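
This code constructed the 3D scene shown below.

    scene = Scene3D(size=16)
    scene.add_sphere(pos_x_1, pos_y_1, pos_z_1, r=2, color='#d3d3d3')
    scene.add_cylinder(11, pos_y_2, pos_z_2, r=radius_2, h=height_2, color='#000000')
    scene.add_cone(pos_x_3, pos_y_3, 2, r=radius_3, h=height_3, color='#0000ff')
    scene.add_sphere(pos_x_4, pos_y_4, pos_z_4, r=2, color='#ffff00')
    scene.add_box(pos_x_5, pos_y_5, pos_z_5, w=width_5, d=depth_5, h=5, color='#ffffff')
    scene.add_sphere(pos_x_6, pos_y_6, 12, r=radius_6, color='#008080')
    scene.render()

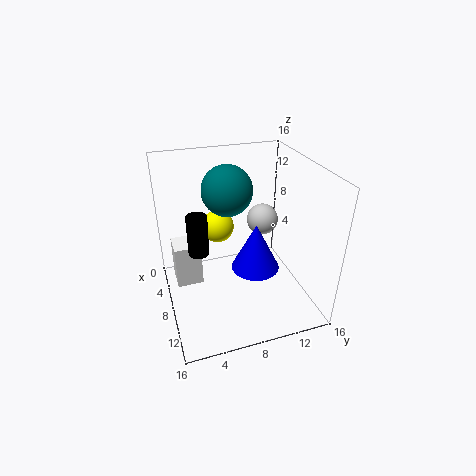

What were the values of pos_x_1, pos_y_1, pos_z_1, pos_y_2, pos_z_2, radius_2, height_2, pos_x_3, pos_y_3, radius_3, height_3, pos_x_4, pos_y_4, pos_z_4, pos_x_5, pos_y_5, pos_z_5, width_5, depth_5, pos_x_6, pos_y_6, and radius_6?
pos_x_1 = 3, pos_y_1 = 13, pos_z_1 = 7, pos_y_2 = 3, pos_z_2 = 9, radius_2 = 1, height_2 = 4, pos_x_3 = 6, pos_y_3 = 11, radius_3 = 3, height_3 = 6, pos_x_4 = 3, pos_y_4 = 7, pos_z_4 = 7, pos_x_5 = 4, pos_y_5 = 1, pos_z_5 = 2, width_5 = 3, depth_5 = 3, pos_x_6 = 4, pos_y_6 = 8, radius_6 = 3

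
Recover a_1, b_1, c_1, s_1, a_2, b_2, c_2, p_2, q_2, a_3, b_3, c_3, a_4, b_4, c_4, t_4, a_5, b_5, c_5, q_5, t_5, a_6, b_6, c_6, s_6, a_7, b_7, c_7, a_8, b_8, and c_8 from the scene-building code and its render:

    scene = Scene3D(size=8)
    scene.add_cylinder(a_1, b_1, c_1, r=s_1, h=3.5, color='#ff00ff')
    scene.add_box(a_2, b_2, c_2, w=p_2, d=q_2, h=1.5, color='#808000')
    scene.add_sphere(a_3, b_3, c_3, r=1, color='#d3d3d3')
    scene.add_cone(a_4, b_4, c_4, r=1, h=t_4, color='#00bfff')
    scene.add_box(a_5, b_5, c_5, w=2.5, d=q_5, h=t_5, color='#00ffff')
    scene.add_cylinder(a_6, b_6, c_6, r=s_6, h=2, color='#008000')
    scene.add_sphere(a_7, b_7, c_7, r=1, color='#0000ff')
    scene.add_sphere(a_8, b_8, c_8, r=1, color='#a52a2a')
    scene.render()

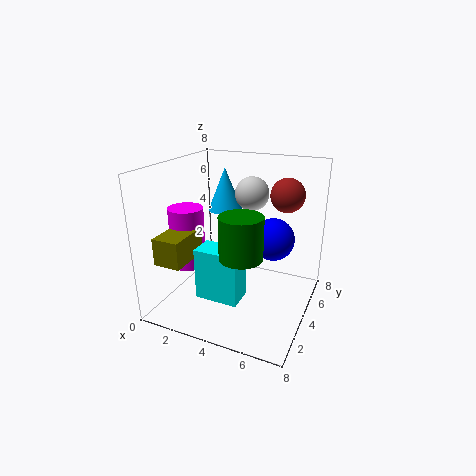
a_1 = 1; b_1 = 3.5; c_1 = 2; s_1 = 1; a_2 = 0.5; b_2 = 1; c_2 = 3; p_2 = 1.5; q_2 = 2.5; a_3 = 4; b_3 = 6; c_3 = 6; a_4 = 2.5; b_4 = 5.5; c_4 = 5; t_4 = 2.5; a_5 = 2; b_5 = 2.5; c_5 = 0.5; q_5 = 1.5; t_5 = 3; a_6 = 5.5; b_6 = 1; c_6 = 4.5; s_6 = 1; a_7 = 6.5; b_7 = 2.5; c_7 = 5; a_8 = 6; b_8 = 6.5; c_8 = 6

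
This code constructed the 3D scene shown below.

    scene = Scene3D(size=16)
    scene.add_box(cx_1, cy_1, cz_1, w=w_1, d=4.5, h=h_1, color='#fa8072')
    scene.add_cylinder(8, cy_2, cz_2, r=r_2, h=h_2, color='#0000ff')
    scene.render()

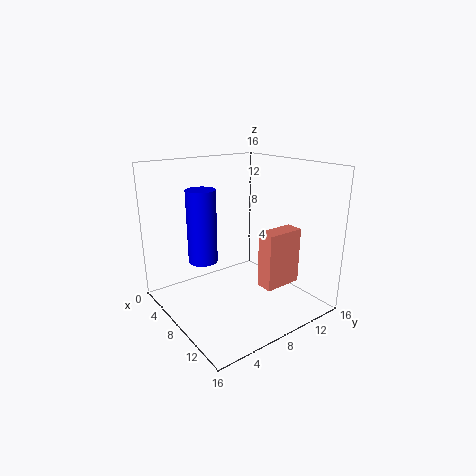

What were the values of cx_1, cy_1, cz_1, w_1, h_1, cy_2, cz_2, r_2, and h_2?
cx_1 = 9.5; cy_1 = 9.75; cz_1 = 2.25; w_1 = 2; h_1 = 6.5; cy_2 = 3.5; cz_2 = 6.5; r_2 = 1.5; h_2 = 7.5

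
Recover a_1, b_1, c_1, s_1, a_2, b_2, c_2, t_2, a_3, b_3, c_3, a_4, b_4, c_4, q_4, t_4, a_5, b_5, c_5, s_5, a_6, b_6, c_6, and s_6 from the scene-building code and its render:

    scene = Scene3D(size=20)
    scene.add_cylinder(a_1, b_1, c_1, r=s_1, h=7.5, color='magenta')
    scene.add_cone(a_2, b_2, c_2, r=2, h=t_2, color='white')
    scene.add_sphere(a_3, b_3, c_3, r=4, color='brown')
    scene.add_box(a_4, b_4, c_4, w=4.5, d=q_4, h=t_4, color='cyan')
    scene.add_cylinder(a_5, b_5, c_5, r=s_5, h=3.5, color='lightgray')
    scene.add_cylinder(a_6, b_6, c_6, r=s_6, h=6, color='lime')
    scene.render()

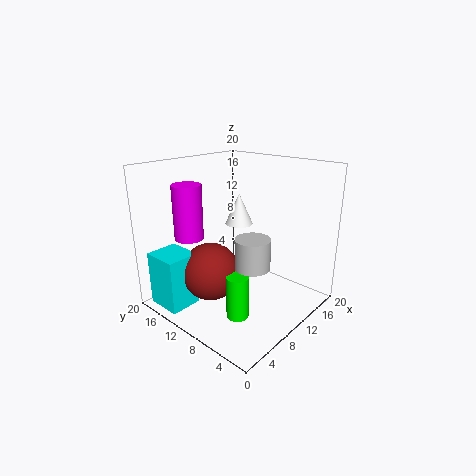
a_1 = 5.5
b_1 = 15
c_1 = 10
s_1 = 2
a_2 = 12.5
b_2 = 12
c_2 = 11
t_2 = 4.5
a_3 = 6.5
b_3 = 12
c_3 = 5.5
a_4 = 0.5
b_4 = 13
c_4 = 1
q_4 = 5
t_4 = 7.5
a_5 = 4.5
b_5 = 3
c_5 = 10
s_5 = 2
a_6 = 6.5
b_6 = 7
c_6 = 0.5
s_6 = 1.5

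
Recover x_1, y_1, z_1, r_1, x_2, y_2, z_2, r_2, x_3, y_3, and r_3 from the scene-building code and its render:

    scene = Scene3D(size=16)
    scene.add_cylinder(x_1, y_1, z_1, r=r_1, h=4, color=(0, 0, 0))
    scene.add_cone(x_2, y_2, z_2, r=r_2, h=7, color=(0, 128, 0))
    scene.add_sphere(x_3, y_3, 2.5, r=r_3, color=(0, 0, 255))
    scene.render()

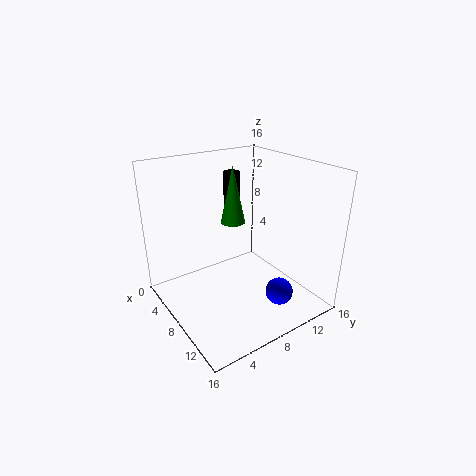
x_1 = 3
y_1 = 10.5
z_1 = 10
r_1 = 1
x_2 = 4
y_2 = 10
z_2 = 8
r_2 = 1.5
x_3 = 12.5
y_3 = 10.5
r_3 = 1.5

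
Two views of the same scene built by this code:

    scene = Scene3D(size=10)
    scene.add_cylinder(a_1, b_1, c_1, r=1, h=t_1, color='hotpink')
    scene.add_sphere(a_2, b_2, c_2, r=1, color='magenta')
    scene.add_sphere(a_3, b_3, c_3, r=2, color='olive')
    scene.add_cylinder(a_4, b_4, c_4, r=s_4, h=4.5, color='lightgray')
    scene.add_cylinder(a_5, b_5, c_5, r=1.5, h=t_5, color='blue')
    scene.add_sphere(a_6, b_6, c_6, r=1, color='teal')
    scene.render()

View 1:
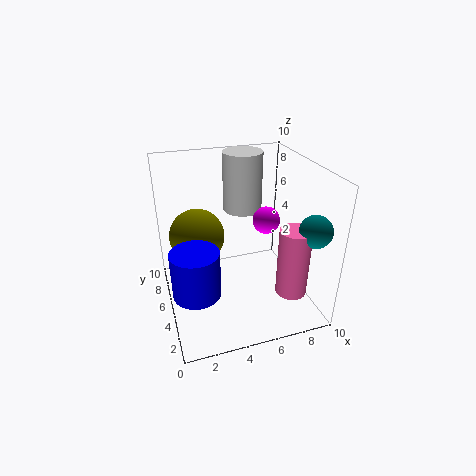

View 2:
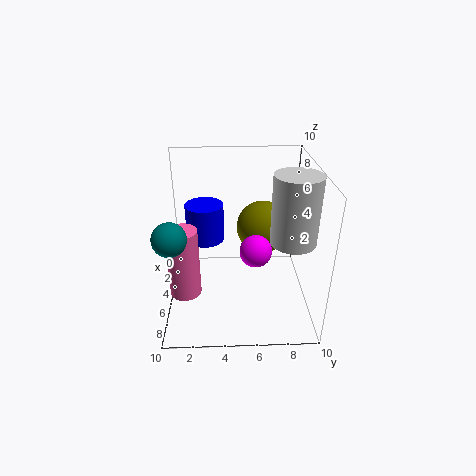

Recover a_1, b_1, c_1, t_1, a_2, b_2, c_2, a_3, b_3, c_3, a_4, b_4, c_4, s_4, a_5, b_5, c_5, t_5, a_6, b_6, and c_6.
a_1 = 7.5
b_1 = 1.5
c_1 = 2.5
t_1 = 4.5
a_2 = 7.5
b_2 = 6
c_2 = 5.5
a_3 = 2.5
b_3 = 7
c_3 = 4.5
a_4 = 6.5
b_4 = 8.5
c_4 = 5.5
s_4 = 1.5
a_5 = 1.5
b_5 = 2.5
c_5 = 3
t_5 = 3
a_6 = 8.5
b_6 = 1
c_6 = 7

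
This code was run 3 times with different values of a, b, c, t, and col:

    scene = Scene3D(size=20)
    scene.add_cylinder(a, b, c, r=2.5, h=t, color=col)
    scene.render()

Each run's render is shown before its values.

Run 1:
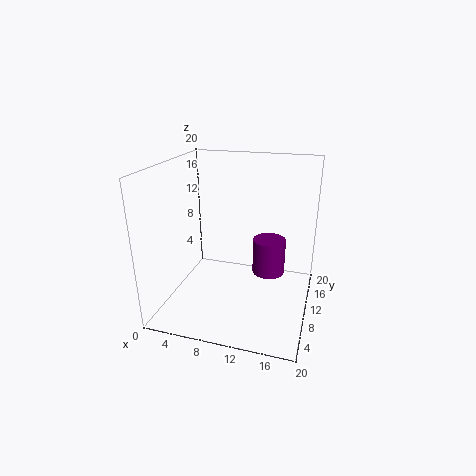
a = 13.5; b = 15; c = 2.5; t = 5.5; col = 'purple'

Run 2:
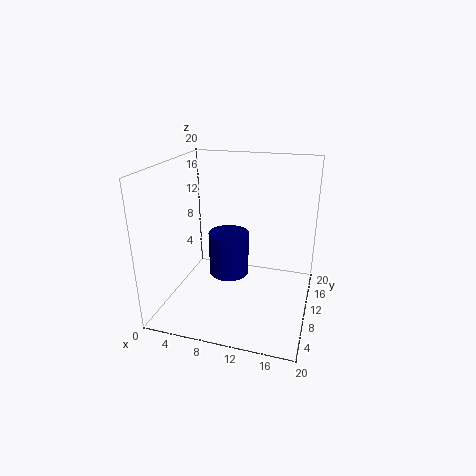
a = 10; b = 6; c = 7; t = 5.5; col = 'navy'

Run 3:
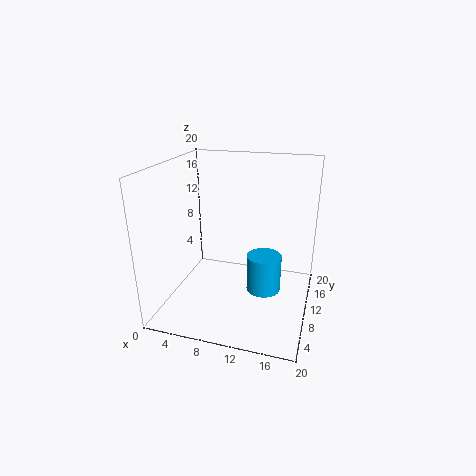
a = 13.5; b = 11.5; c = 1.5; t = 5.5; col = 'deepskyblue'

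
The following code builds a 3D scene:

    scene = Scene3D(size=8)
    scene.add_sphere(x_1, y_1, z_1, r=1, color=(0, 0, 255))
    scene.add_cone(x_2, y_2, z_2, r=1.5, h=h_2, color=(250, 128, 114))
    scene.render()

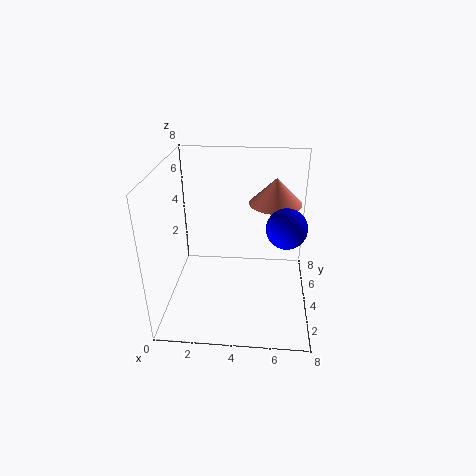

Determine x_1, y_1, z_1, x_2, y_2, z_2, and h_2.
x_1 = 6.5, y_1 = 2.5, z_1 = 5.5, x_2 = 6, y_2 = 5.5, z_2 = 5.5, h_2 = 1.5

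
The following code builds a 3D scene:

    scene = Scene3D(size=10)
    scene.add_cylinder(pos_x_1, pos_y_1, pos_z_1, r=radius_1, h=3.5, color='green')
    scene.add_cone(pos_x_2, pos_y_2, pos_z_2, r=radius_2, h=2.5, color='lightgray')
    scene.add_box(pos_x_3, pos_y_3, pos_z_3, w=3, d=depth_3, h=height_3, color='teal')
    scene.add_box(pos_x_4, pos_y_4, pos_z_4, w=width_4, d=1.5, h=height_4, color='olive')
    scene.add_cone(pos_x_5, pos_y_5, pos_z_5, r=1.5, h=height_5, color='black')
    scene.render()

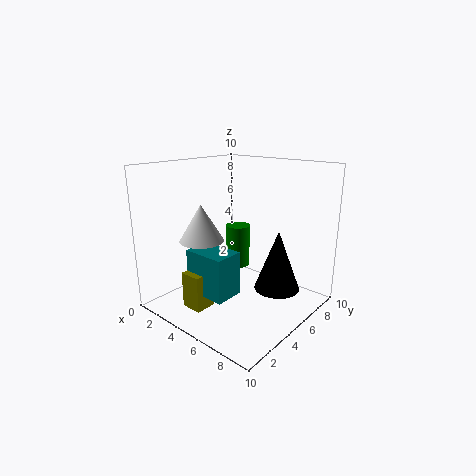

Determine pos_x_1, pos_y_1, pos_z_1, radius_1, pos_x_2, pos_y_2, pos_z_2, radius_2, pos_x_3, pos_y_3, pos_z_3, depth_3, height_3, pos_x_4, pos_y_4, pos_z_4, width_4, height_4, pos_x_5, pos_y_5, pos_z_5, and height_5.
pos_x_1 = 2
pos_y_1 = 8.5
pos_z_1 = 1
radius_1 = 1
pos_x_2 = 3.5
pos_y_2 = 3
pos_z_2 = 5
radius_2 = 1.5
pos_x_3 = 3
pos_y_3 = 2
pos_z_3 = 1.5
depth_3 = 2
height_3 = 3
pos_x_4 = 3
pos_y_4 = 1.5
pos_z_4 = 0.5
width_4 = 1.5
height_4 = 2.5
pos_x_5 = 8
pos_y_5 = 5.5
pos_z_5 = 2
height_5 = 4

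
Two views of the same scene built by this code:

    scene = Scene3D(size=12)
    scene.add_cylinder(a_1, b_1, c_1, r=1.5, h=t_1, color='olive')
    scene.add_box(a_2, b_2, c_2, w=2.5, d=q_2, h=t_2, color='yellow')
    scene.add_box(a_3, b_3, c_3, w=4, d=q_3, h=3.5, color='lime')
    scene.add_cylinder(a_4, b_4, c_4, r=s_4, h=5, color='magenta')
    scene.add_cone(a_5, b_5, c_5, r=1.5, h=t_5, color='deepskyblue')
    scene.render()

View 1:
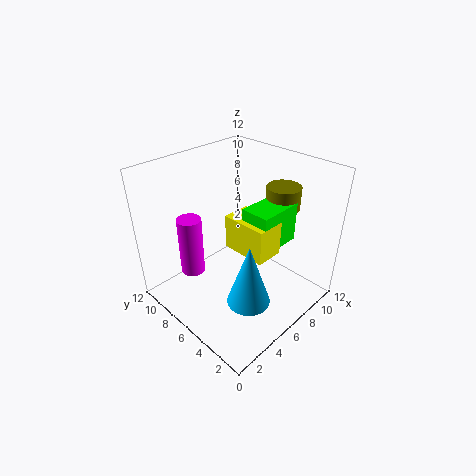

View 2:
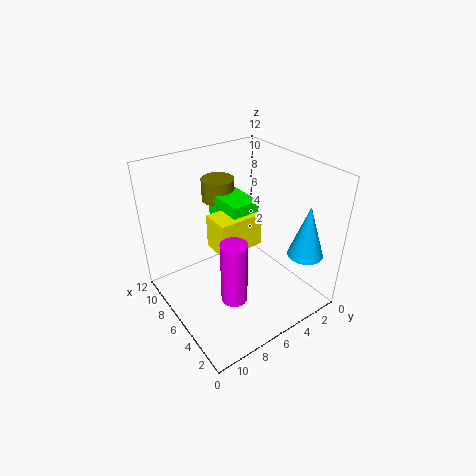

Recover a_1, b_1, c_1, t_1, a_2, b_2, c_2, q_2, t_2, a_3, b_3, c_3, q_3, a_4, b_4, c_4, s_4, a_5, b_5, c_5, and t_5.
a_1 = 10.5; b_1 = 5; c_1 = 7.5; t_1 = 2; a_2 = 6; b_2 = 3.5; c_2 = 4.5; q_2 = 4; t_2 = 3; a_3 = 6.5; b_3 = 3.5; c_3 = 5; q_3 = 2.5; a_4 = 3; b_4 = 8.5; c_4 = 3; s_4 = 1; a_5 = 2.5; b_5 = 1.5; c_5 = 4.5; t_5 = 4.5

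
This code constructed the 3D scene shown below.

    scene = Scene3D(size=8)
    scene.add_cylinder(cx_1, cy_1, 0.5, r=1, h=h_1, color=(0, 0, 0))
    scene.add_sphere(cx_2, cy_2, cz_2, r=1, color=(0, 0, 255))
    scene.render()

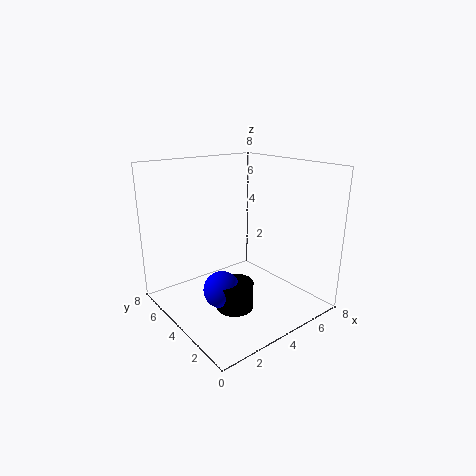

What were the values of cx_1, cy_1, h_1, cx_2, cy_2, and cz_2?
cx_1 = 3, cy_1 = 3, h_1 = 1.5, cx_2 = 2.5, cy_2 = 3.5, cz_2 = 1.5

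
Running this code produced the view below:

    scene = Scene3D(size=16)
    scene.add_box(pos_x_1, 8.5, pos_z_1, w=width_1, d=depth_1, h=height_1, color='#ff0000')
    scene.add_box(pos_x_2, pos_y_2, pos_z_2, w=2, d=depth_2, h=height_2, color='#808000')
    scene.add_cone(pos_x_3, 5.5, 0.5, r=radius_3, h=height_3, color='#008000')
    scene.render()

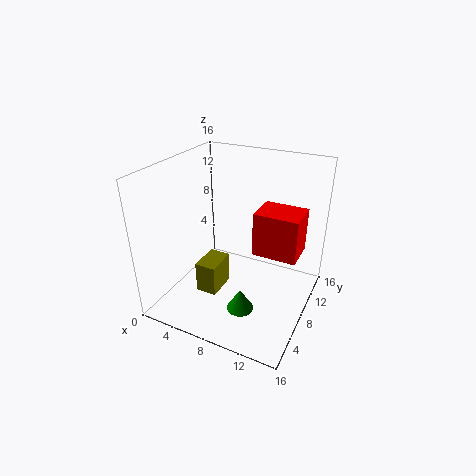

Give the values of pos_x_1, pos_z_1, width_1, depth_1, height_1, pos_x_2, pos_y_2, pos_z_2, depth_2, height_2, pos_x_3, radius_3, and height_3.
pos_x_1 = 9.5, pos_z_1 = 6, width_1 = 5, depth_1 = 4, height_1 = 5, pos_x_2 = 7, pos_y_2 = 1, pos_z_2 = 5.5, depth_2 = 3, height_2 = 3, pos_x_3 = 9.5, radius_3 = 1.5, height_3 = 2.5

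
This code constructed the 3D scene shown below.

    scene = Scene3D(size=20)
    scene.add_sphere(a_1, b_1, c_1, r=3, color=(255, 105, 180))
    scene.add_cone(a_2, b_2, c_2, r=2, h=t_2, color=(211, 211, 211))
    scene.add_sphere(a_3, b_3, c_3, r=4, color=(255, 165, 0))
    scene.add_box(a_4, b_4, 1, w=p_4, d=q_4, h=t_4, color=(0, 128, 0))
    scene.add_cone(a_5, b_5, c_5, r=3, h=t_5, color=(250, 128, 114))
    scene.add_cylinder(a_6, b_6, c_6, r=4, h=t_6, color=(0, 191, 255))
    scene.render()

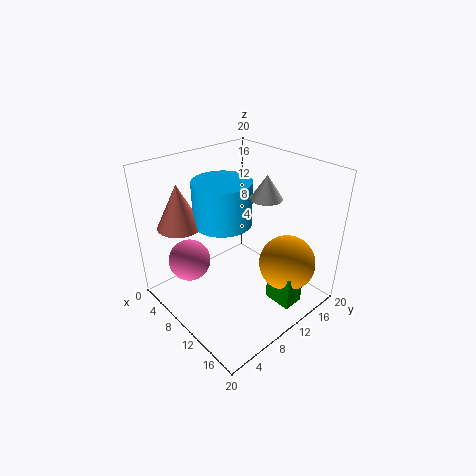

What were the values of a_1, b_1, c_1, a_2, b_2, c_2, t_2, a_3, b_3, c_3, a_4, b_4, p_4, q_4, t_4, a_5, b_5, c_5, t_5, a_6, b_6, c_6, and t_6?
a_1 = 5; b_1 = 5; c_1 = 6; a_2 = 14; b_2 = 11; c_2 = 17; t_2 = 3; a_3 = 15; b_3 = 15; c_3 = 6; a_4 = 14; b_4 = 12; p_4 = 4; q_4 = 3; t_4 = 5; a_5 = 5; b_5 = 4; c_5 = 12; t_5 = 6; a_6 = 8; b_6 = 9; c_6 = 12; t_6 = 6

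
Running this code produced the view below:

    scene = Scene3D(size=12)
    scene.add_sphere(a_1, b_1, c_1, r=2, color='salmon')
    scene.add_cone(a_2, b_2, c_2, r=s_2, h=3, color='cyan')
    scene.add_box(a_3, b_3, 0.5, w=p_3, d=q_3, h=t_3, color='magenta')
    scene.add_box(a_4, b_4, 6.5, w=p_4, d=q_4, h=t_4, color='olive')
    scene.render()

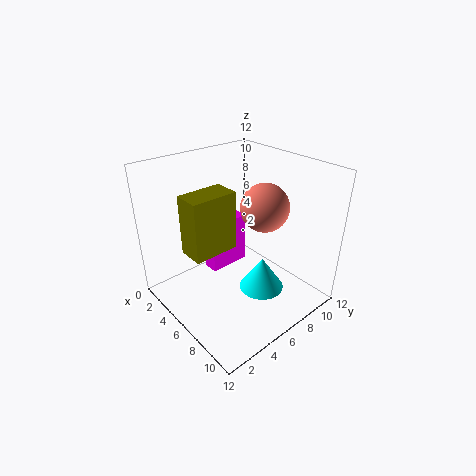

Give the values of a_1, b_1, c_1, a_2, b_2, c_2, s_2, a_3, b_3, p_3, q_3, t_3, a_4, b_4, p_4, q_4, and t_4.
a_1 = 7; b_1 = 8; c_1 = 8.5; a_2 = 7; b_2 = 8; c_2 = 0.5; s_2 = 2; a_3 = 1; b_3 = 6; p_3 = 1.5; q_3 = 4; t_3 = 5; a_4 = 5.5; b_4 = 1; p_4 = 2; q_4 = 3.5; t_4 = 4.5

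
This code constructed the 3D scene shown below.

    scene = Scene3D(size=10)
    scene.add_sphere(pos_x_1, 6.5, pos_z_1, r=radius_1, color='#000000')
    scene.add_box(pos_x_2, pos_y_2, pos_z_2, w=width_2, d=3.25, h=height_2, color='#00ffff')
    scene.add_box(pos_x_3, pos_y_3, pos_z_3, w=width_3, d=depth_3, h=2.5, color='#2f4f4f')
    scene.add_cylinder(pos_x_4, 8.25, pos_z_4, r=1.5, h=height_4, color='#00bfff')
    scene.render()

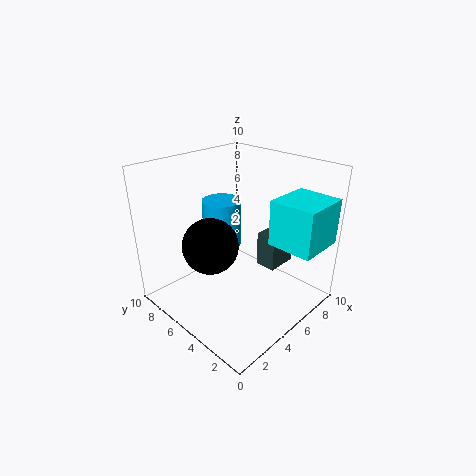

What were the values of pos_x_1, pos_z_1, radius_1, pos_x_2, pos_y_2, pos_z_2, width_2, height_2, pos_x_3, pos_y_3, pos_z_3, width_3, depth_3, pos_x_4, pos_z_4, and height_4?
pos_x_1 = 3.75
pos_z_1 = 4.25
radius_1 = 2
pos_x_2 = 6.5
pos_y_2 = 0.25
pos_z_2 = 4.5
width_2 = 3.5
height_2 = 3.25
pos_x_3 = 6.5
pos_y_3 = 3
pos_z_3 = 2.5
width_3 = 2.25
depth_3 = 1.5
pos_x_4 = 6.5
pos_z_4 = 2.75
height_4 = 3.75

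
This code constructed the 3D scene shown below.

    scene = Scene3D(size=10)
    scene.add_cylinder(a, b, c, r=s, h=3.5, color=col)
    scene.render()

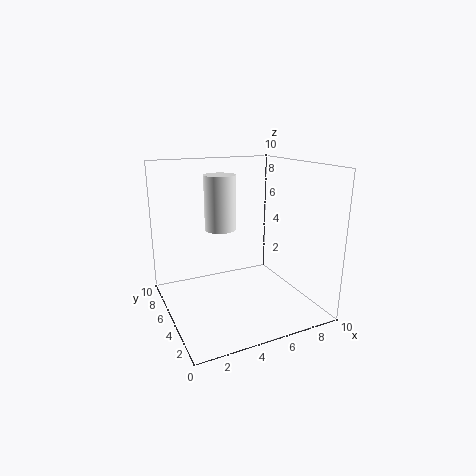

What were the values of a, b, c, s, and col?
a = 3.5; b = 4.5; c = 6; s = 1; col = 'white'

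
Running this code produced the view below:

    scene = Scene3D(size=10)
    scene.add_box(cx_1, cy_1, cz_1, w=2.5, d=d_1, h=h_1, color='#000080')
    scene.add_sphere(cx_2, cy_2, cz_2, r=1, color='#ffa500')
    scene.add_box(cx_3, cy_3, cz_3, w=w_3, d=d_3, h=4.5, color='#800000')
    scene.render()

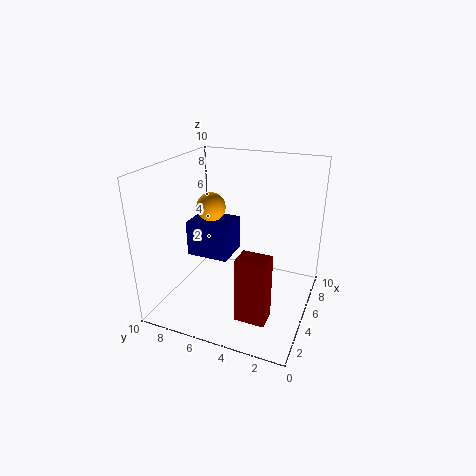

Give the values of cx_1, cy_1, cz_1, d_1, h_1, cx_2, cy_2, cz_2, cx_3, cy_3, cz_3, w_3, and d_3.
cx_1 = 4; cy_1 = 5.5; cz_1 = 3.5; d_1 = 3; h_1 = 2.5; cx_2 = 5; cy_2 = 7; cz_2 = 7; cx_3 = 2; cy_3 = 2; cz_3 = 0.5; w_3 = 1.5; d_3 = 2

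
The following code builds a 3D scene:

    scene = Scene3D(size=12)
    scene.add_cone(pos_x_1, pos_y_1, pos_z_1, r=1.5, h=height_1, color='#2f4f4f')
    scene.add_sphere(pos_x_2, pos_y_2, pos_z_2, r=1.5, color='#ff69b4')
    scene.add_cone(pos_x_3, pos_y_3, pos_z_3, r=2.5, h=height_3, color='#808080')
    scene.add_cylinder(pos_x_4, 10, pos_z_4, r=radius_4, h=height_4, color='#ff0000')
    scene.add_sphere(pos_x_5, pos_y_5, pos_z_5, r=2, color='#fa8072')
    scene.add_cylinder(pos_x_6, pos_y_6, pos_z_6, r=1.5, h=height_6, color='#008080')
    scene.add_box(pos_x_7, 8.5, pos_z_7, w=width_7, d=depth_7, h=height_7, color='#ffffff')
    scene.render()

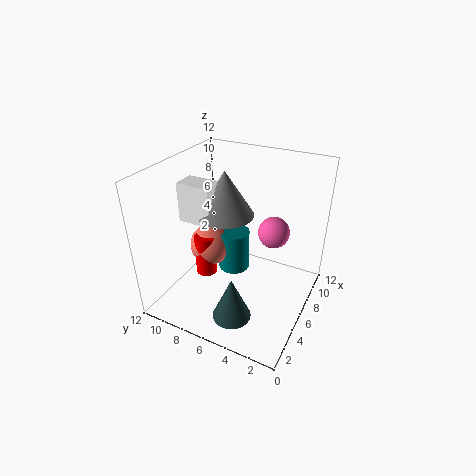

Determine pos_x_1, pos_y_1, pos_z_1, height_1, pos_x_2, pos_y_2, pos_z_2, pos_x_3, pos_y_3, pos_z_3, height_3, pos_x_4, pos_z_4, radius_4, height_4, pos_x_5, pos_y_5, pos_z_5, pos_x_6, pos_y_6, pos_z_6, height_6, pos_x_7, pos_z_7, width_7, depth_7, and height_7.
pos_x_1 = 2
pos_y_1 = 4.5
pos_z_1 = 1.5
height_1 = 3.5
pos_x_2 = 10.5
pos_y_2 = 4.5
pos_z_2 = 4.5
pos_x_3 = 7.5
pos_y_3 = 8
pos_z_3 = 7
height_3 = 4
pos_x_4 = 7
pos_z_4 = 0.5
radius_4 = 1
height_4 = 4
pos_x_5 = 8
pos_y_5 = 10
pos_z_5 = 3
pos_x_6 = 9
pos_y_6 = 8
pos_z_6 = 0.5
height_6 = 4
pos_x_7 = 5.5
pos_z_7 = 6.5
width_7 = 2
depth_7 = 3
height_7 = 3.5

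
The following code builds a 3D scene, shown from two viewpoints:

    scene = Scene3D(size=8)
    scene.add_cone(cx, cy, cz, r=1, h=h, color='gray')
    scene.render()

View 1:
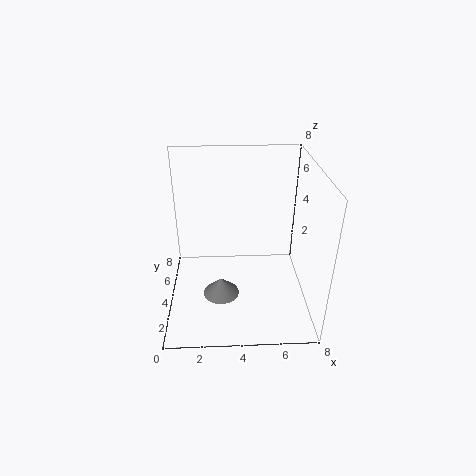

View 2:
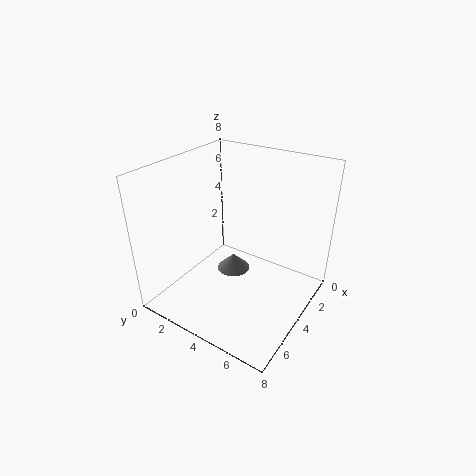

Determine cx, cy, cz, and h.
cx = 3
cy = 3
cz = 1
h = 1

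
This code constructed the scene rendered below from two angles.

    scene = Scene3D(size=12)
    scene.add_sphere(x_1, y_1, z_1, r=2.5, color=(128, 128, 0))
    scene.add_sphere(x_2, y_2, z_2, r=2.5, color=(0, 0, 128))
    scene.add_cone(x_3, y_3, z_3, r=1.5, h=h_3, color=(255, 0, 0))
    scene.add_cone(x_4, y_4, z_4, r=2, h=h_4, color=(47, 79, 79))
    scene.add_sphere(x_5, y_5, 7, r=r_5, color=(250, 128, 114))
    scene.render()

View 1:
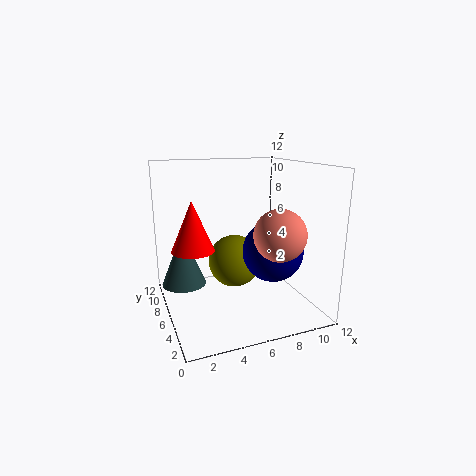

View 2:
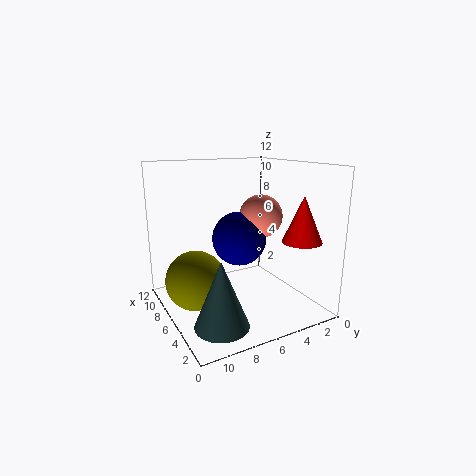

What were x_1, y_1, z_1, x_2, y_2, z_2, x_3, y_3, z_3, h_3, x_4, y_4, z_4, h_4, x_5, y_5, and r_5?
x_1 = 7; y_1 = 9.5; z_1 = 2.5; x_2 = 8.5; y_2 = 4.5; z_2 = 5; x_3 = 1.5; y_3 = 3; z_3 = 6.5; h_3 = 3.5; x_4 = 2; y_4 = 9.5; z_4 = 1; h_4 = 5; x_5 = 8; y_5 = 2.5; r_5 = 2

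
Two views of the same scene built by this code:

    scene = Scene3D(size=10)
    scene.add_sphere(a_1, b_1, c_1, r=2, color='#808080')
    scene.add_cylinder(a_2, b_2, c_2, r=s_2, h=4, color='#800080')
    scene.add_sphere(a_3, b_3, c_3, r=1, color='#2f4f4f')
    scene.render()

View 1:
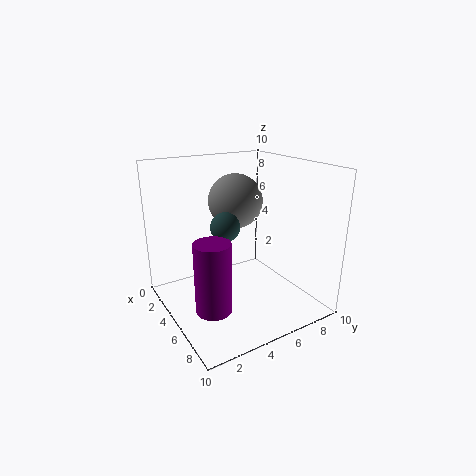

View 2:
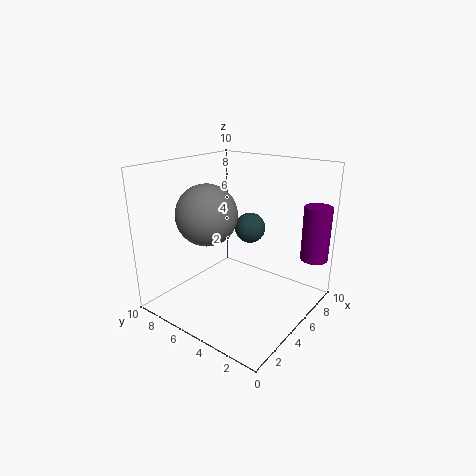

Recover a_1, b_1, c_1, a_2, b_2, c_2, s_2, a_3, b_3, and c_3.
a_1 = 3; b_1 = 6; c_1 = 7; a_2 = 9; b_2 = 1; c_2 = 3; s_2 = 1; a_3 = 5; b_3 = 4; c_3 = 6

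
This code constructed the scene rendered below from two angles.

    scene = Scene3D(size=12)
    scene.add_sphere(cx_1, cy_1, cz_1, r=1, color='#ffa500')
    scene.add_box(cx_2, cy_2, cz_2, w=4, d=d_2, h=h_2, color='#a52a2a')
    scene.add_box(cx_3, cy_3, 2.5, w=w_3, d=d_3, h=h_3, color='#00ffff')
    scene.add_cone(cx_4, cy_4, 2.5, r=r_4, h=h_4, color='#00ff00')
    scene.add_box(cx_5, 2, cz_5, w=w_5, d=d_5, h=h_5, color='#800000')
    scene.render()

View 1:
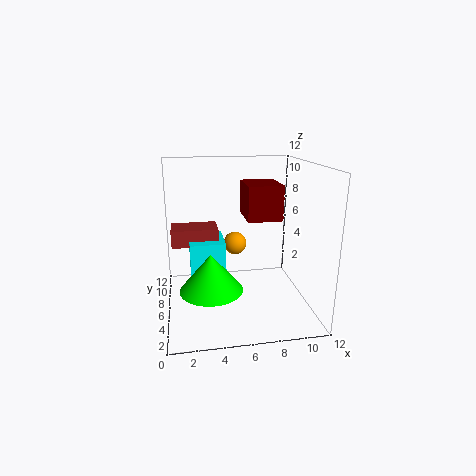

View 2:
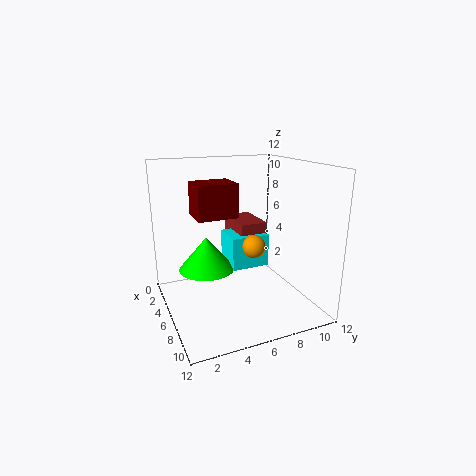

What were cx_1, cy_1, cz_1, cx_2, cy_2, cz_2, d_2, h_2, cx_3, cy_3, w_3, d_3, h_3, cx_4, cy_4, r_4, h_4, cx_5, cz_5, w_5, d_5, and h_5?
cx_1 = 6; cy_1 = 7.5; cz_1 = 5; cx_2 = 0.5; cy_2 = 7; cz_2 = 5; d_2 = 2.5; h_2 = 1.5; cx_3 = 2; cy_3 = 6; w_3 = 3; d_3 = 3.5; h_3 = 3; cx_4 = 3.5; cy_4 = 4; r_4 = 2.5; h_4 = 3; cx_5 = 6; cz_5 = 8.5; w_5 = 2.5; d_5 = 3; h_5 = 2.5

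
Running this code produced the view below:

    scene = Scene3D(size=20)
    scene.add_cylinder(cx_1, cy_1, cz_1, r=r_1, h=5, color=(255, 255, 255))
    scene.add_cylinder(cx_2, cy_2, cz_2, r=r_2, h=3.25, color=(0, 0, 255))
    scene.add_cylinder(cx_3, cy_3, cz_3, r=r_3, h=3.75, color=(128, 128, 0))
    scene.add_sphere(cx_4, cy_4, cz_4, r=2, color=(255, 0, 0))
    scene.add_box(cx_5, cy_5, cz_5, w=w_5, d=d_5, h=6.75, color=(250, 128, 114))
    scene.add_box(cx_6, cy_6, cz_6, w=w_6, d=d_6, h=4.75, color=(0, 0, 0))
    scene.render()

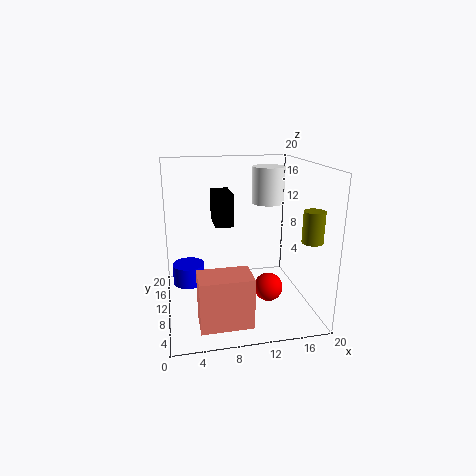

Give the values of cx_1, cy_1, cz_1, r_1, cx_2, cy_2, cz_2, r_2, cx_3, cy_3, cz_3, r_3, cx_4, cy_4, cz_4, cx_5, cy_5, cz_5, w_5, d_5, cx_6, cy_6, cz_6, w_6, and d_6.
cx_1 = 14.5
cy_1 = 11.25
cz_1 = 14.5
r_1 = 2.25
cx_2 = 3.25
cy_2 = 16.5
cz_2 = 0.5
r_2 = 2.5
cx_3 = 17
cy_3 = 1.5
cz_3 = 12
r_3 = 1.25
cx_4 = 14
cy_4 = 8
cz_4 = 3
cx_5 = 3.75
cy_5 = 2
cz_5 = 0.75
w_5 = 6.75
d_5 = 4.25
cx_6 = 7.25
cy_6 = 12.5
cz_6 = 10.75
w_6 = 2.75
d_6 = 5.5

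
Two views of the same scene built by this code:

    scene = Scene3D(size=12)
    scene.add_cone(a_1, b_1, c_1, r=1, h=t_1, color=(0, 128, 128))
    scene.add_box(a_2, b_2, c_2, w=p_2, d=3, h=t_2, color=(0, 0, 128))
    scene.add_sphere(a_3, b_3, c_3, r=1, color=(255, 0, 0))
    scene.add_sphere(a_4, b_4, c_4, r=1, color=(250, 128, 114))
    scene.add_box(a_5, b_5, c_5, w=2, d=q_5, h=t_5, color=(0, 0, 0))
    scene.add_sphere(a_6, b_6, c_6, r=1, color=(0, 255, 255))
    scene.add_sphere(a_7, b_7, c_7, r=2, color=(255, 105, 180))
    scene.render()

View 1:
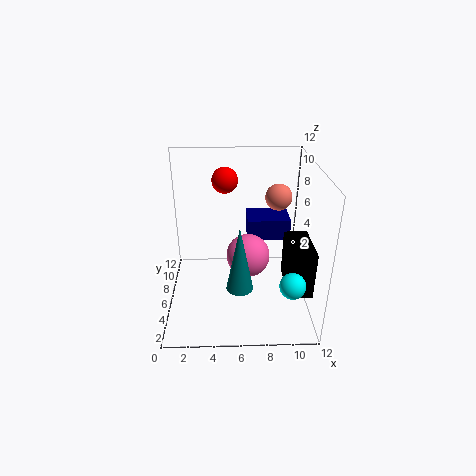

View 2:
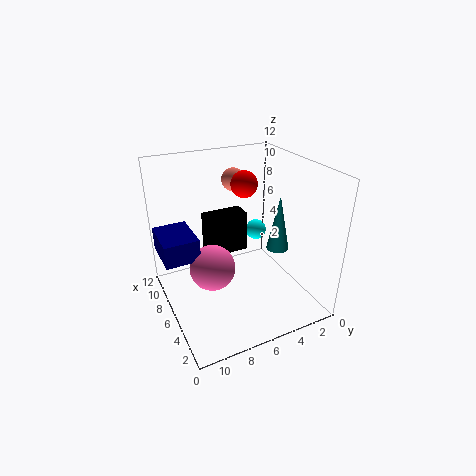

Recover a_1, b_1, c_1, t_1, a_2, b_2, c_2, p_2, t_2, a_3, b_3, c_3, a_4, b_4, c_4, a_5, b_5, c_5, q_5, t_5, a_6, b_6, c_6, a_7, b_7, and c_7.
a_1 = 6
b_1 = 2
c_1 = 4
t_1 = 5
a_2 = 7
b_2 = 9
c_2 = 4
p_2 = 4
t_2 = 2
a_3 = 5
b_3 = 6
c_3 = 11
a_4 = 9
b_4 = 5
c_4 = 10
a_5 = 10
b_5 = 3
c_5 = 2
q_5 = 4
t_5 = 4
a_6 = 10
b_6 = 2
c_6 = 4
a_7 = 7
b_7 = 8
c_7 = 3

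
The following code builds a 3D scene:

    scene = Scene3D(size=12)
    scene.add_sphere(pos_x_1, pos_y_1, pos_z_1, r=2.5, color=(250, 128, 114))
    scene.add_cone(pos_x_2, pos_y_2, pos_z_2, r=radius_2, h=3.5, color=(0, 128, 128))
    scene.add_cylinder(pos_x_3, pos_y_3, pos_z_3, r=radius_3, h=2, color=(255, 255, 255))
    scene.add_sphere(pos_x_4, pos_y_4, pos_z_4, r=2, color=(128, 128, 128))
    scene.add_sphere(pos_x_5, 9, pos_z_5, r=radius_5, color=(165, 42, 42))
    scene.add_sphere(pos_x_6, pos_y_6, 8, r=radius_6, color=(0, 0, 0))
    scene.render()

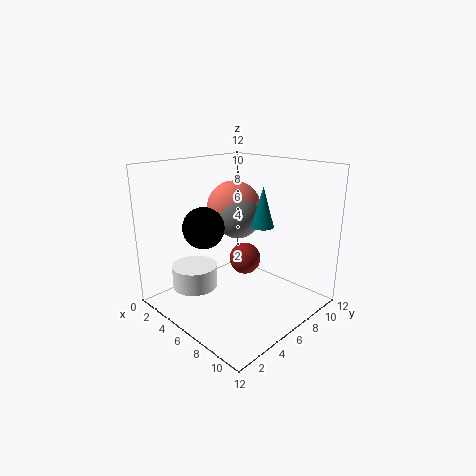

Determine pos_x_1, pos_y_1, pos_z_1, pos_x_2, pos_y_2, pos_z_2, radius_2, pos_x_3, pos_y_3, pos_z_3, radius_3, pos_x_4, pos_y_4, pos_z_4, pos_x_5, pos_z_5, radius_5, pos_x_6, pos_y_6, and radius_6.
pos_x_1 = 3
pos_y_1 = 8.5
pos_z_1 = 7.5
pos_x_2 = 6.5
pos_y_2 = 8.5
pos_z_2 = 6.5
radius_2 = 1
pos_x_3 = 2.5
pos_y_3 = 4
pos_z_3 = 1
radius_3 = 2
pos_x_4 = 4
pos_y_4 = 8
pos_z_4 = 7
pos_x_5 = 4
pos_z_5 = 2.5
radius_5 = 1.5
pos_x_6 = 6.5
pos_y_6 = 2
radius_6 = 1.5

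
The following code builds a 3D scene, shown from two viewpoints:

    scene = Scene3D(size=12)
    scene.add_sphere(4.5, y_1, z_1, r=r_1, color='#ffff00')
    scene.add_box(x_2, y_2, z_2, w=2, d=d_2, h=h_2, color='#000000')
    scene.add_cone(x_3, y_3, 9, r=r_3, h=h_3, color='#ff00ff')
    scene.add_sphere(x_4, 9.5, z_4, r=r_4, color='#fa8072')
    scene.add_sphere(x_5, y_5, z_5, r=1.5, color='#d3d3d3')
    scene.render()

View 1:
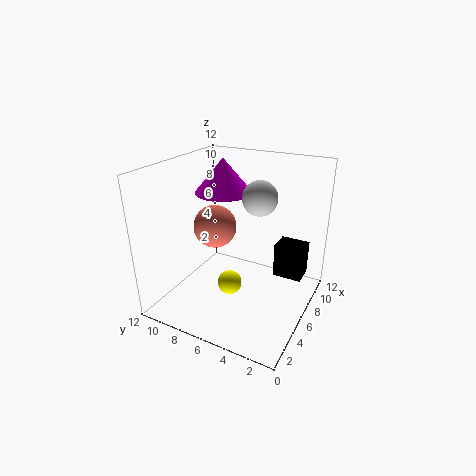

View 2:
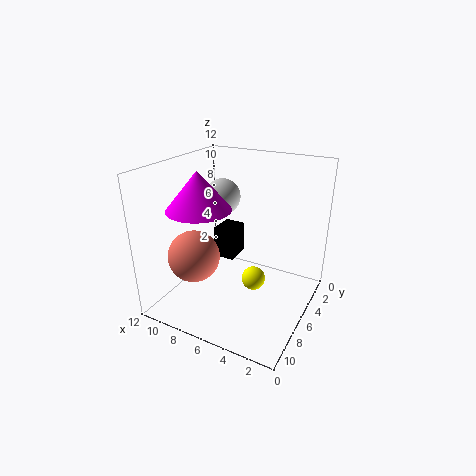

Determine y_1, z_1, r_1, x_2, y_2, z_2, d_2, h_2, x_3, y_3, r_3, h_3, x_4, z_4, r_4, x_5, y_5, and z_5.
y_1 = 6
z_1 = 2.5
r_1 = 1
x_2 = 8
y_2 = 1
z_2 = 2
d_2 = 2.5
h_2 = 3
x_3 = 8
y_3 = 8.5
r_3 = 2.5
h_3 = 3
x_4 = 8
z_4 = 5.5
r_4 = 2
x_5 = 8
y_5 = 5
z_5 = 9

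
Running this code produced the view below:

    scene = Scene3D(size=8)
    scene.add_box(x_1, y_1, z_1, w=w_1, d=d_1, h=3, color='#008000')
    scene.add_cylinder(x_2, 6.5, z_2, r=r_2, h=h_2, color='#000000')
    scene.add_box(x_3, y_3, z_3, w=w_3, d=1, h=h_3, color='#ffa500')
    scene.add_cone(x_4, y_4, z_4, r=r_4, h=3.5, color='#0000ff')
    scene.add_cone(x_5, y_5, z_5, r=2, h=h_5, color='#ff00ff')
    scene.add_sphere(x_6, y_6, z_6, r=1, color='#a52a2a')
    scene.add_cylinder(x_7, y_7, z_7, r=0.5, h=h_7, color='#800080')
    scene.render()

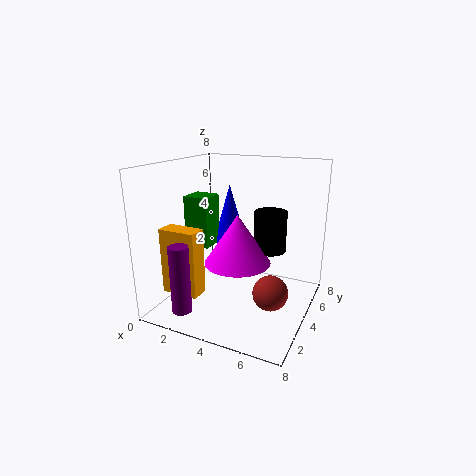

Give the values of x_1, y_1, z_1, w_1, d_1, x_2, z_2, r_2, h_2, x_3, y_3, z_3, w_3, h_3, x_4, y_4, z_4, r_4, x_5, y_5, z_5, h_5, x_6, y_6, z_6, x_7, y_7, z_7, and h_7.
x_1 = 0.5; y_1 = 4; z_1 = 3; w_1 = 1.5; d_1 = 1.5; x_2 = 5; z_2 = 2.5; r_2 = 1; h_2 = 2.5; x_3 = 1; y_3 = 1; z_3 = 1.5; w_3 = 2; h_3 = 3.5; x_4 = 2.5; y_4 = 6; z_4 = 3; r_4 = 1; x_5 = 3.5; y_5 = 5; z_5 = 2; h_5 = 3; x_6 = 6; y_6 = 4; z_6 = 1; x_7 = 2.5; y_7 = 0.5; z_7 = 1; h_7 = 3.5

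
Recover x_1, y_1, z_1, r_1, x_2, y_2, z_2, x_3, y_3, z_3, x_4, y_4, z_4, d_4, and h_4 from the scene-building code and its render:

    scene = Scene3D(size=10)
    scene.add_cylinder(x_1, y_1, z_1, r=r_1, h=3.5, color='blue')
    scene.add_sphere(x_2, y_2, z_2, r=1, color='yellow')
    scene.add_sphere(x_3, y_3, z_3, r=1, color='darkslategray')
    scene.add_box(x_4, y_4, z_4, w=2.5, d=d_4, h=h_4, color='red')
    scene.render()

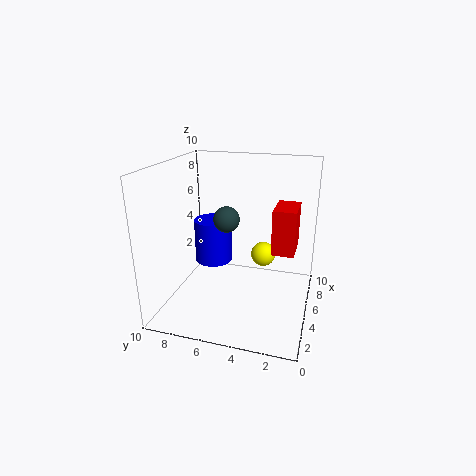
x_1 = 8
y_1 = 8
z_1 = 1.5
r_1 = 1.5
x_2 = 9
y_2 = 4
z_2 = 2
x_3 = 7
y_3 = 6.5
z_3 = 5.5
x_4 = 4
y_4 = 1
z_4 = 4.5
d_4 = 1.5
h_4 = 3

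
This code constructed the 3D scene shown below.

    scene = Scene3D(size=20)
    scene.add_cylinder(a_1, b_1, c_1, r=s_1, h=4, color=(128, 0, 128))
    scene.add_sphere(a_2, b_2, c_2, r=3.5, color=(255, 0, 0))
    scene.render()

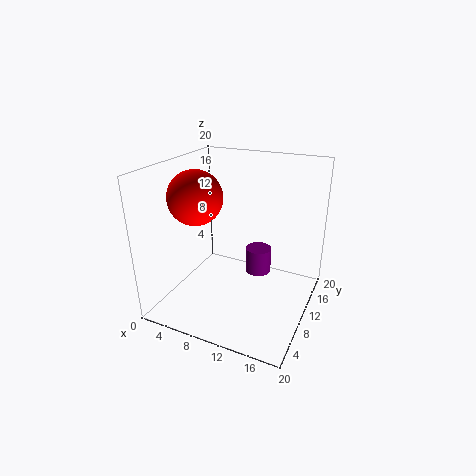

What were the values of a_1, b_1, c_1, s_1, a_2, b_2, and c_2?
a_1 = 11; b_1 = 15.5; c_1 = 2; s_1 = 2; a_2 = 6; b_2 = 6; c_2 = 16.5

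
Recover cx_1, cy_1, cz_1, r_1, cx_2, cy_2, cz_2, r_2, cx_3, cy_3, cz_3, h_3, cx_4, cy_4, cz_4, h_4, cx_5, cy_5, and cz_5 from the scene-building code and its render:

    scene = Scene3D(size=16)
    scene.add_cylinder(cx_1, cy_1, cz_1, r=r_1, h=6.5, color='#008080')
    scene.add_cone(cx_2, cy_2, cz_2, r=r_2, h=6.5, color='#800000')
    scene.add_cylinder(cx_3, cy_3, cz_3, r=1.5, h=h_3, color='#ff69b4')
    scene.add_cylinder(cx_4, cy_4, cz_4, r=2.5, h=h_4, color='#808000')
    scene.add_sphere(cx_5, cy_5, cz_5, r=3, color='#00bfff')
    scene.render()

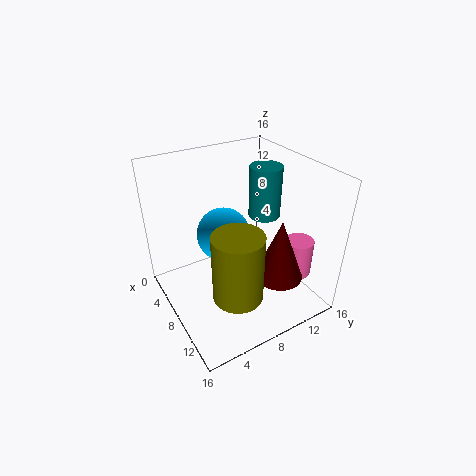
cx_1 = 4.5
cy_1 = 14
cz_1 = 7.5
r_1 = 2
cx_2 = 13
cy_2 = 10
cz_2 = 5.5
r_2 = 2.5
cx_3 = 13
cy_3 = 12.5
cz_3 = 5
h_3 = 4
cx_4 = 13
cy_4 = 5
cz_4 = 5
h_4 = 7
cx_5 = 6.5
cy_5 = 7
cz_5 = 8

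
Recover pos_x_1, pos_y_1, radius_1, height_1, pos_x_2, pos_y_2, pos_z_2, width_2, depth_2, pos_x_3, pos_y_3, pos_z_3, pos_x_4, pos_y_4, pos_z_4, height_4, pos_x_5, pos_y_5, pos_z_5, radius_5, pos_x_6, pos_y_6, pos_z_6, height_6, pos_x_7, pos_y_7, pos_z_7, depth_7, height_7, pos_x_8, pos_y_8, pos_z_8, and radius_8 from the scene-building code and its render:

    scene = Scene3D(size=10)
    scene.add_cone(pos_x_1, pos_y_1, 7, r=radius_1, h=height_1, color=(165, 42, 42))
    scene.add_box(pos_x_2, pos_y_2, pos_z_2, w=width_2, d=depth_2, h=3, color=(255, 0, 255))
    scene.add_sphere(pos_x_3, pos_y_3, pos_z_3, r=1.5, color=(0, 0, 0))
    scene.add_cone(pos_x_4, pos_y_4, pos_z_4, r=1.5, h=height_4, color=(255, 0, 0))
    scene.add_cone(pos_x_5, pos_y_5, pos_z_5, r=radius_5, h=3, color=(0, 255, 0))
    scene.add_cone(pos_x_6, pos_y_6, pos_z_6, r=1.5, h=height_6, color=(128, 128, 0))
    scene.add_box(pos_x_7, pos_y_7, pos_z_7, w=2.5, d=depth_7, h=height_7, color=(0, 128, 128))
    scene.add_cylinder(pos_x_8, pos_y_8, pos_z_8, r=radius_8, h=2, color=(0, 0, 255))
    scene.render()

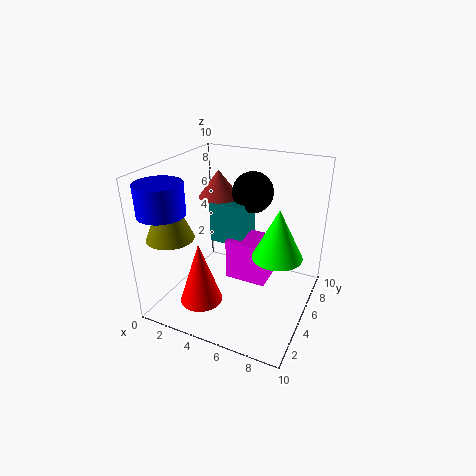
pos_x_1 = 2.5; pos_y_1 = 7; radius_1 = 1.5; height_1 = 2; pos_x_2 = 4; pos_y_2 = 5; pos_z_2 = 1.5; width_2 = 3; depth_2 = 2.5; pos_x_3 = 5; pos_y_3 = 7.5; pos_z_3 = 7.5; pos_x_4 = 3; pos_y_4 = 3; pos_z_4 = 0.5; height_4 = 4.5; pos_x_5 = 8.5; pos_y_5 = 3; pos_z_5 = 5.5; radius_5 = 1.5; pos_x_6 = 2; pos_y_6 = 1.5; pos_z_6 = 6; height_6 = 3.5; pos_x_7 = 2.5; pos_y_7 = 5.5; pos_z_7 = 4; depth_7 = 2.5; height_7 = 3; pos_x_8 = 1.5; pos_y_8 = 1.5; pos_z_8 = 7.5; radius_8 = 1.5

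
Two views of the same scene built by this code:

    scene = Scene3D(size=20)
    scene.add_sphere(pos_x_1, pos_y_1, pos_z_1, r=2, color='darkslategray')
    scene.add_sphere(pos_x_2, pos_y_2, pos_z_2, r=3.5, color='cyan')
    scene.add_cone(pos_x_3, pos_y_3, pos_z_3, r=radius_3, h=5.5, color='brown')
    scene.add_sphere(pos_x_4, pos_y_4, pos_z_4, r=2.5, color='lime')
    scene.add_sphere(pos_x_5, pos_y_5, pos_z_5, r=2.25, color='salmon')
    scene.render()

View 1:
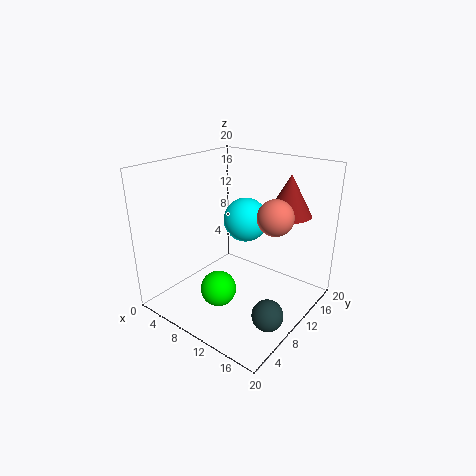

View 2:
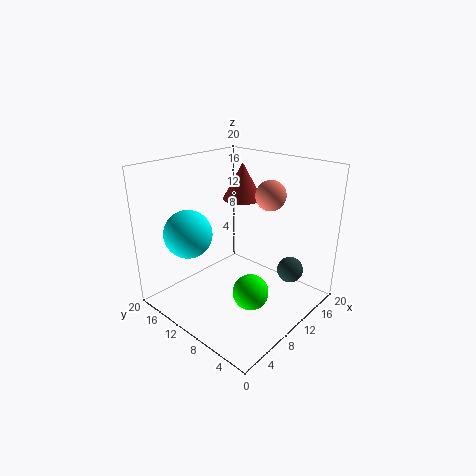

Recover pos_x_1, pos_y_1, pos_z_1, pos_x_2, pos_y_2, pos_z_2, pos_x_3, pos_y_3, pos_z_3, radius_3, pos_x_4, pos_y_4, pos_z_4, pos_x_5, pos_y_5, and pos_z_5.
pos_x_1 = 17.75, pos_y_1 = 6, pos_z_1 = 3, pos_x_2 = 6.5, pos_y_2 = 16.5, pos_z_2 = 9.75, pos_x_3 = 15.5, pos_y_3 = 14, pos_z_3 = 13.5, radius_3 = 3, pos_x_4 = 9, pos_y_4 = 6.75, pos_z_4 = 3, pos_x_5 = 16.25, pos_y_5 = 9.25, pos_z_5 = 14.75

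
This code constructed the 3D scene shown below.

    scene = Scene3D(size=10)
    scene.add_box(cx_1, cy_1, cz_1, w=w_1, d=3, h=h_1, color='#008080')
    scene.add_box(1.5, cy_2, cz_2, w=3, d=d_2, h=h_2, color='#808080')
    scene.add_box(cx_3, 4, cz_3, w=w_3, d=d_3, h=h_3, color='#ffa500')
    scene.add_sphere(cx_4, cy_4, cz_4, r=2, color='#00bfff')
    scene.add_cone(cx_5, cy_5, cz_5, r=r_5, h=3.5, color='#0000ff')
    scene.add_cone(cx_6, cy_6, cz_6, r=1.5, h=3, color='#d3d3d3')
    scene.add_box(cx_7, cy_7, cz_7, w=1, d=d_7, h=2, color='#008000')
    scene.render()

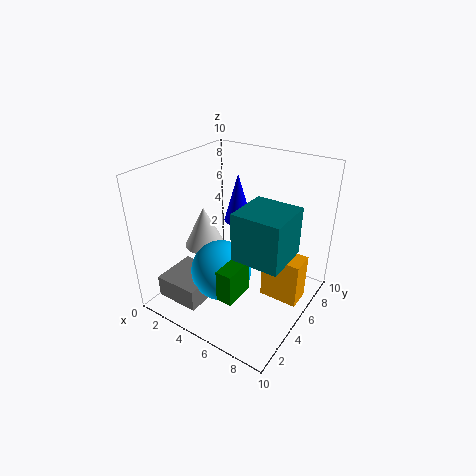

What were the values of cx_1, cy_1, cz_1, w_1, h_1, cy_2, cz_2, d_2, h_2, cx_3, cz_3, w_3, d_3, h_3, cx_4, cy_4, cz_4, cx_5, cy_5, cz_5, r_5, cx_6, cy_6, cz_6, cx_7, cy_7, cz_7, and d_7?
cx_1 = 6.5, cy_1 = 2, cz_1 = 5.5, w_1 = 3, h_1 = 3, cy_2 = 0.5, cz_2 = 1.5, d_2 = 3, h_2 = 1.5, cx_3 = 7.5, cz_3 = 2, w_3 = 2.5, d_3 = 1.5, h_3 = 3, cx_4 = 5, cy_4 = 3, cz_4 = 3.5, cx_5 = 4, cy_5 = 6.5, cz_5 = 5.5, r_5 = 1, cx_6 = 2, cy_6 = 5, cz_6 = 3.5, cx_7 = 6.5, cy_7 = 0.5, cz_7 = 3.5, d_7 = 2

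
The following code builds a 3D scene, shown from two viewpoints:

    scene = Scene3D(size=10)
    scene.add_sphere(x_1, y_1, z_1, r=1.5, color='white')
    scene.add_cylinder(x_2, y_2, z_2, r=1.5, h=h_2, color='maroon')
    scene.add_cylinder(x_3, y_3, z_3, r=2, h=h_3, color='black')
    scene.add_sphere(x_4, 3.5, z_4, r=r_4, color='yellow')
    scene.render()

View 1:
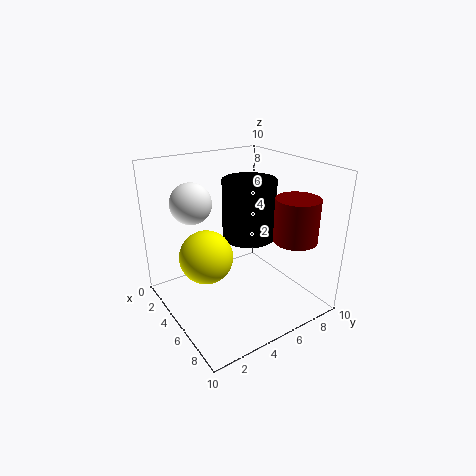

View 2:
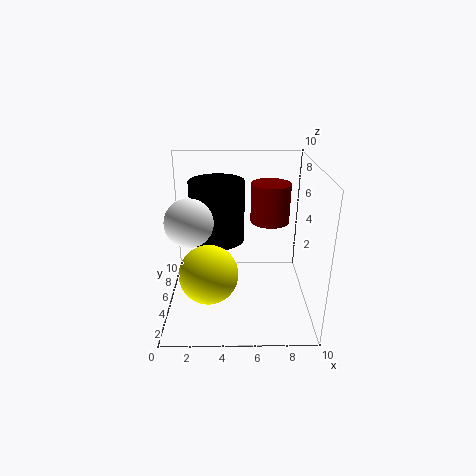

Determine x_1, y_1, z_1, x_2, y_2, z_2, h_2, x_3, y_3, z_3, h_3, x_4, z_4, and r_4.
x_1 = 2
y_1 = 3
z_1 = 7
x_2 = 7.5
y_2 = 8
z_2 = 5
h_2 = 3
x_3 = 3.5
y_3 = 7
z_3 = 4
h_3 = 4.5
x_4 = 3
z_4 = 3
r_4 = 2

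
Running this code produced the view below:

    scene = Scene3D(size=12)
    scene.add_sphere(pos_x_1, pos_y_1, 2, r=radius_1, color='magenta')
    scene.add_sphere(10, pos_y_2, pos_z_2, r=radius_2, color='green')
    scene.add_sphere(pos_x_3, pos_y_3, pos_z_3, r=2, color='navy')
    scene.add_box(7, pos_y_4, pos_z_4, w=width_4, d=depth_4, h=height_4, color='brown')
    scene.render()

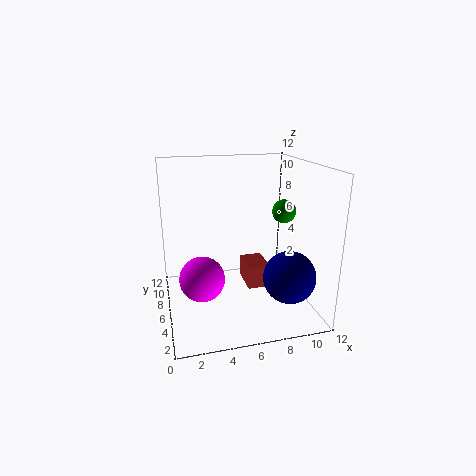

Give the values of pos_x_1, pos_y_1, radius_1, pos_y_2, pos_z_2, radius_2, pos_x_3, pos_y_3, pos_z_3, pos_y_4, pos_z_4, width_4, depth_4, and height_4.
pos_x_1 = 3
pos_y_1 = 7
radius_1 = 2
pos_y_2 = 6
pos_z_2 = 8
radius_2 = 1
pos_x_3 = 9
pos_y_3 = 2
pos_z_3 = 4
pos_y_4 = 6
pos_z_4 = 1
width_4 = 2
depth_4 = 3
height_4 = 2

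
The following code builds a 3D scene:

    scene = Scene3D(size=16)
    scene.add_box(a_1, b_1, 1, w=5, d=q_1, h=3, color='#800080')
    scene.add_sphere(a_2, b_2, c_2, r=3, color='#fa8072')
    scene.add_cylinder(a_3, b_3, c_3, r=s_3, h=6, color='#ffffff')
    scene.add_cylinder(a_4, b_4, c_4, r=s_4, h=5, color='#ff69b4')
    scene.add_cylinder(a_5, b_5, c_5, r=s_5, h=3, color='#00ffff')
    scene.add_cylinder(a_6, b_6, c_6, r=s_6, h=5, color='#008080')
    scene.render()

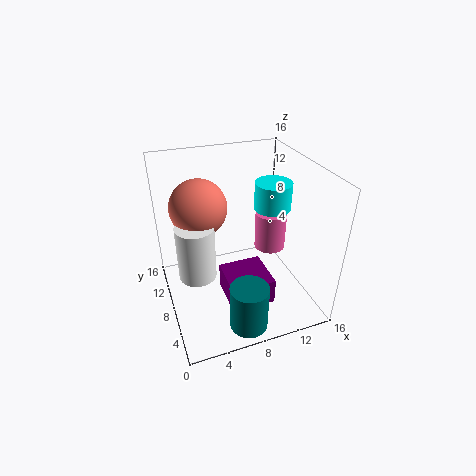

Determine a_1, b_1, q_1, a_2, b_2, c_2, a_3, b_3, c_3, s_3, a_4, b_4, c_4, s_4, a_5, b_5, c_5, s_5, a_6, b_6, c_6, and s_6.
a_1 = 6; b_1 = 4; q_1 = 5; a_2 = 4; b_2 = 9; c_2 = 12; a_3 = 3; b_3 = 7; c_3 = 5; s_3 = 2; a_4 = 14; b_4 = 12; c_4 = 3; s_4 = 2; a_5 = 12; b_5 = 8; c_5 = 11; s_5 = 2; a_6 = 7; b_6 = 2; c_6 = 1; s_6 = 2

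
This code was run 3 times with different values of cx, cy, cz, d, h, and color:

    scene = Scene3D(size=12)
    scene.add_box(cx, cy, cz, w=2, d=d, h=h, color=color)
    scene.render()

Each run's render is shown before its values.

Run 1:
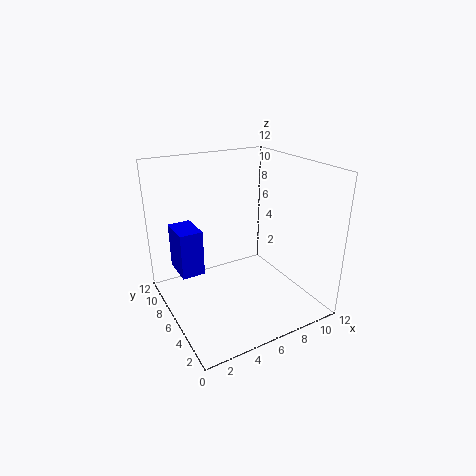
cx = 1.5; cy = 7.5; cz = 2.5; d = 3; h = 4; color = 'blue'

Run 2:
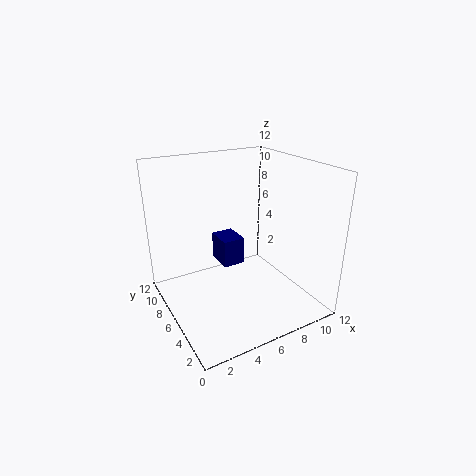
cx = 5.5; cy = 7.5; cz = 2.5; d = 2.5; h = 2.5; color = 'navy'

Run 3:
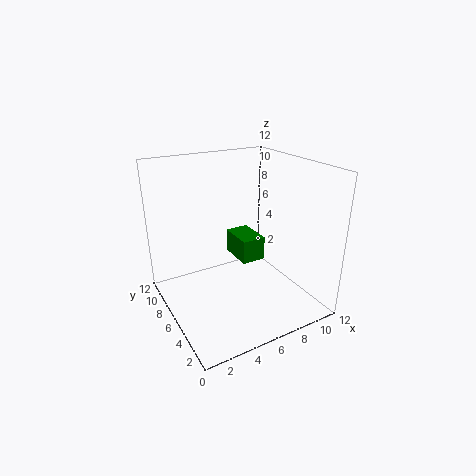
cx = 6; cy = 5; cz = 4; d = 3; h = 2; color = 'green'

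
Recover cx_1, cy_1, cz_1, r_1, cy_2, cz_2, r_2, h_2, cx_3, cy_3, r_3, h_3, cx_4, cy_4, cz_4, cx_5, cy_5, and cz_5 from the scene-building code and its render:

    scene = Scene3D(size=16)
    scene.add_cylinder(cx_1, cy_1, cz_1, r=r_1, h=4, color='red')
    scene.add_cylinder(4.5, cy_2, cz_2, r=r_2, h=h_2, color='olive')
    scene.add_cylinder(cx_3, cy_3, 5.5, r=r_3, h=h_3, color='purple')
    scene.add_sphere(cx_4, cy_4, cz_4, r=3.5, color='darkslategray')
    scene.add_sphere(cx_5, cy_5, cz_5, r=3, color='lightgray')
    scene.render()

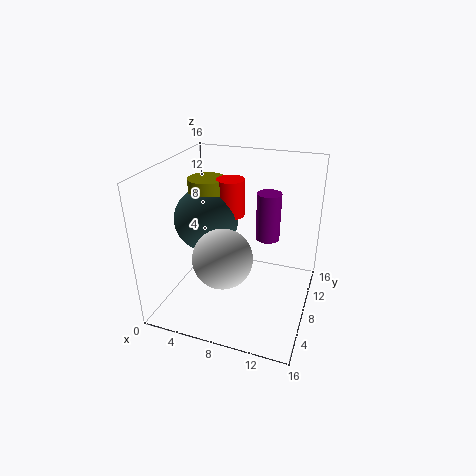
cx_1 = 7
cy_1 = 8.5
cz_1 = 10.5
r_1 = 1.5
cy_2 = 8
cz_2 = 10
r_2 = 2
h_2 = 4.5
cx_3 = 10
cy_3 = 13.5
r_3 = 1.5
h_3 = 6
cx_4 = 4.5
cy_4 = 7.5
cz_4 = 10
cx_5 = 8
cy_5 = 3.5
cz_5 = 8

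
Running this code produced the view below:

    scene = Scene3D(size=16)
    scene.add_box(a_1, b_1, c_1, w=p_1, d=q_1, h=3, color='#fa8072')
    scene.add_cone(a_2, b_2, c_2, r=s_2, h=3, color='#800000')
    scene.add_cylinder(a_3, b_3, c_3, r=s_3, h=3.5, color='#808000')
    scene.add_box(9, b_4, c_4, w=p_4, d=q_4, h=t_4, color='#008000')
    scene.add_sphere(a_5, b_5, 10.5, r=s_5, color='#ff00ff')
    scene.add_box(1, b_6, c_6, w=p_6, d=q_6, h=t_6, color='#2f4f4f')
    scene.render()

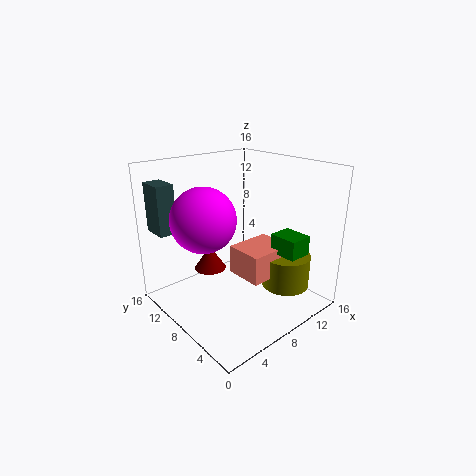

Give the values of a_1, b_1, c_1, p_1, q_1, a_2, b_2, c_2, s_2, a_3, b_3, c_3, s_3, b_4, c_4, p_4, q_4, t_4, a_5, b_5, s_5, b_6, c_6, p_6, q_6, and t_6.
a_1 = 6; b_1 = 3; c_1 = 5; p_1 = 5; q_1 = 4; a_2 = 8; b_2 = 13.5; c_2 = 2; s_2 = 2; a_3 = 10.5; b_3 = 3; c_3 = 3.5; s_3 = 2.5; b_4 = 1; c_4 = 7.5; p_4 = 2.5; q_4 = 3; t_4 = 2; a_5 = 4.5; b_5 = 9.5; s_5 = 3.5; b_6 = 12.5; c_6 = 8.5; p_6 = 2; q_6 = 3; t_6 = 5.5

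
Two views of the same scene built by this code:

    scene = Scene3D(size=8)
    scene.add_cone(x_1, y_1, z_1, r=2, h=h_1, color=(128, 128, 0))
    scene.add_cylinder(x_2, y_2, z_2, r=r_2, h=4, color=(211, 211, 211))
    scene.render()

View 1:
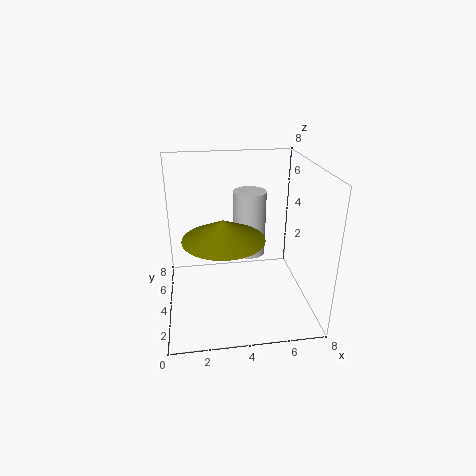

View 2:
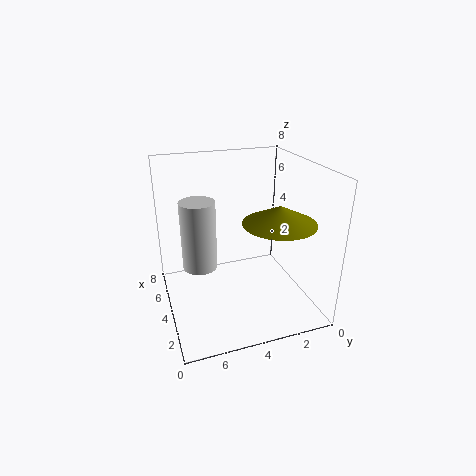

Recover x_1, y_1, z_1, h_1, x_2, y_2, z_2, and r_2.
x_1 = 3; y_1 = 2; z_1 = 5; h_1 = 1; x_2 = 5; y_2 = 6; z_2 = 2; r_2 = 1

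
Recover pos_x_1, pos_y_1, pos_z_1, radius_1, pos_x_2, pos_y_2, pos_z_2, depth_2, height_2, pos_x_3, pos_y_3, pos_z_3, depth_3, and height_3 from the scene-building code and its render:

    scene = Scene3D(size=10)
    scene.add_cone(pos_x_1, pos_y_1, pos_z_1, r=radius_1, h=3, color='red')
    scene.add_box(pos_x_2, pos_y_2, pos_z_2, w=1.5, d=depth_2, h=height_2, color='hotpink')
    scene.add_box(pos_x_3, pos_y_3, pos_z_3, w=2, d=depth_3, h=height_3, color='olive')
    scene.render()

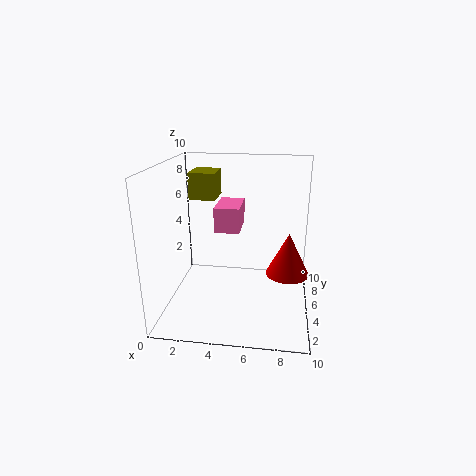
pos_x_1 = 8.5, pos_y_1 = 5, pos_z_1 = 2.5, radius_1 = 1.5, pos_x_2 = 4, pos_y_2 = 2, pos_z_2 = 6.5, depth_2 = 2.5, height_2 = 1.5, pos_x_3 = 1, pos_y_3 = 7, pos_z_3 = 7, depth_3 = 2.5, height_3 = 2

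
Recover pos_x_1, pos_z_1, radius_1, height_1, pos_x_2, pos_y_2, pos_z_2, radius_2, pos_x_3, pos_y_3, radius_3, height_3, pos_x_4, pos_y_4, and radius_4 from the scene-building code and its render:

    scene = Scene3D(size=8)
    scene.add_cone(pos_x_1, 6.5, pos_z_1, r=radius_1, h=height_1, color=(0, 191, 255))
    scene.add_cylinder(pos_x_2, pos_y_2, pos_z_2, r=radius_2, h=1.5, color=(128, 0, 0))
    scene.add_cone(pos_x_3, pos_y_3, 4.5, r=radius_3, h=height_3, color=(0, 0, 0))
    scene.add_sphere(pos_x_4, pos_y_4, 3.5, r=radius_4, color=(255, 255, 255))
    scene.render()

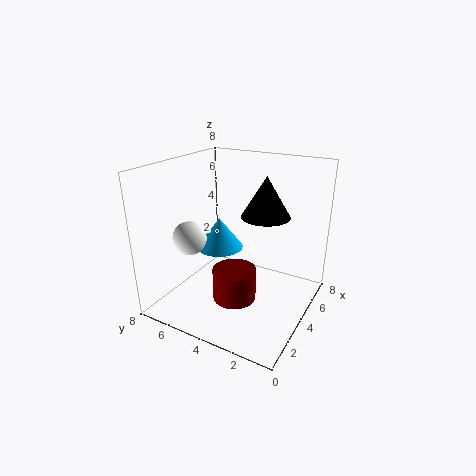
pos_x_1 = 6, pos_z_1 = 2, radius_1 = 1.5, height_1 = 2, pos_x_2 = 1, pos_y_2 = 2.5, pos_z_2 = 2.5, radius_2 = 1, pos_x_3 = 6.5, pos_y_3 = 3.5, radius_3 = 1.5, height_3 = 2.5, pos_x_4 = 3.5, pos_y_4 = 7, radius_4 = 1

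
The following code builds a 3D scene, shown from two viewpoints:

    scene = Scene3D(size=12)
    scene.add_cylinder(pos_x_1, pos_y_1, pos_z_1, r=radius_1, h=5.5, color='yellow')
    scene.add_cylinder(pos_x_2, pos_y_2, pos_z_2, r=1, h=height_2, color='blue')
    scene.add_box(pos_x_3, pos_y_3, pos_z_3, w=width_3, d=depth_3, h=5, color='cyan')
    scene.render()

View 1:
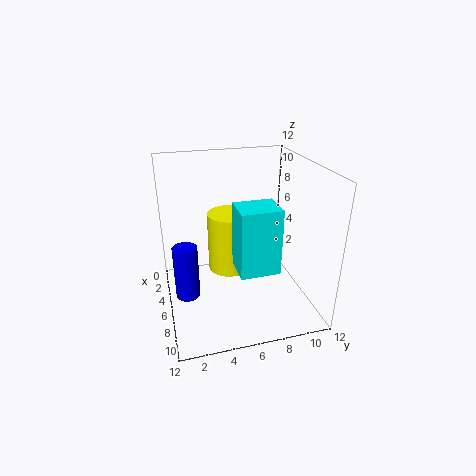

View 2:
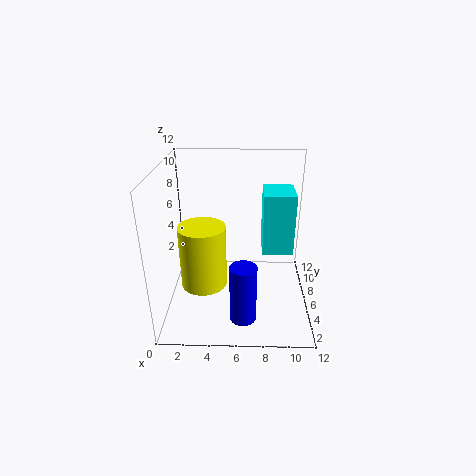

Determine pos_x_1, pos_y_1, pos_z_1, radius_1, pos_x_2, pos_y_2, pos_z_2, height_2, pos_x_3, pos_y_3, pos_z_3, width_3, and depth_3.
pos_x_1 = 3
pos_y_1 = 6
pos_z_1 = 1.5
radius_1 = 2
pos_x_2 = 6.5
pos_y_2 = 1.5
pos_z_2 = 1.5
height_2 = 4.5
pos_x_3 = 8
pos_y_3 = 5
pos_z_3 = 5
width_3 = 2.5
depth_3 = 3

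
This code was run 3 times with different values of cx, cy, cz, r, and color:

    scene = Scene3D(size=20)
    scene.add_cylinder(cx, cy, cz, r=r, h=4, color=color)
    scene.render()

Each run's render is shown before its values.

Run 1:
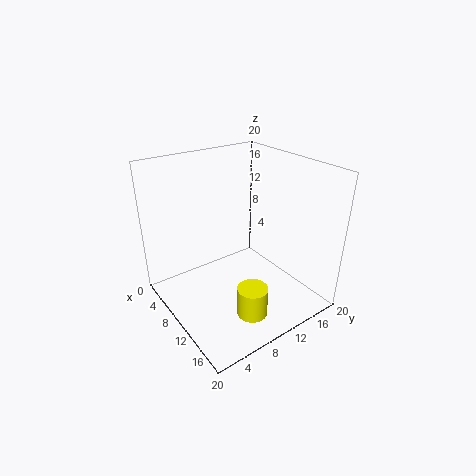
cx = 16
cy = 8
cz = 2
r = 2
color = 'yellow'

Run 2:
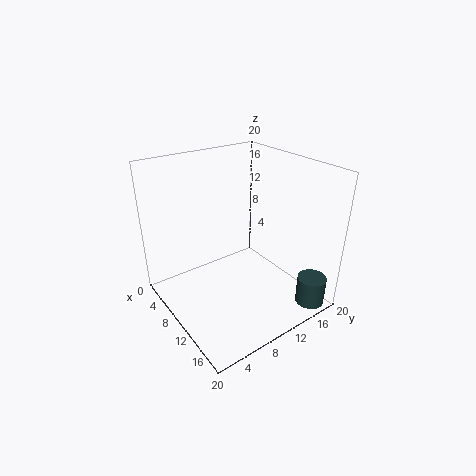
cx = 18
cy = 17
cz = 1
r = 2
color = 'darkslategray'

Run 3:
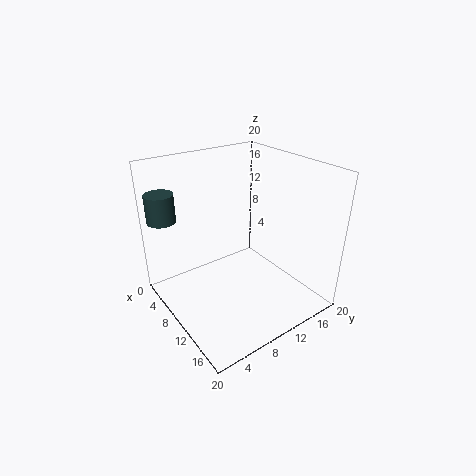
cx = 3
cy = 2
cz = 12
r = 2
color = 'darkslategray'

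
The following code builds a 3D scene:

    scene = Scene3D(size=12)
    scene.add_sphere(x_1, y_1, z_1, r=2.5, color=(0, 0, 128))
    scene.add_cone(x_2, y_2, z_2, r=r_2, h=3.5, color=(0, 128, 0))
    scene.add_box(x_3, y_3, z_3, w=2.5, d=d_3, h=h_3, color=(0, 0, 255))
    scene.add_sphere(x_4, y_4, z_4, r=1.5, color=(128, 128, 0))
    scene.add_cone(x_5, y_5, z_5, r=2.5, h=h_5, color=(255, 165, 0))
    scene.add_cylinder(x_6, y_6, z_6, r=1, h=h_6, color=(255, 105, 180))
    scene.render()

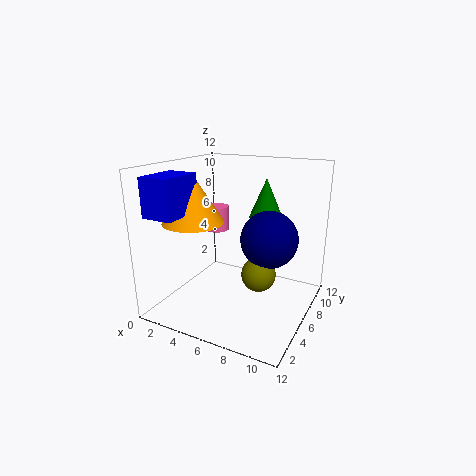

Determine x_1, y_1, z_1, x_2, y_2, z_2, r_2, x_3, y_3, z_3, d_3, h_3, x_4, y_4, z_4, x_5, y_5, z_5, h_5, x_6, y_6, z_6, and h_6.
x_1 = 8, y_1 = 8, z_1 = 5.5, x_2 = 7, y_2 = 9.5, z_2 = 7, r_2 = 1.5, x_3 = 1, y_3 = 0.5, z_3 = 8.5, d_3 = 3.5, h_3 = 3, x_4 = 7.5, y_4 = 7, z_4 = 2.5, x_5 = 3, y_5 = 4, z_5 = 7.5, h_5 = 4, x_6 = 4, y_6 = 6, z_6 = 6.5, h_6 = 2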